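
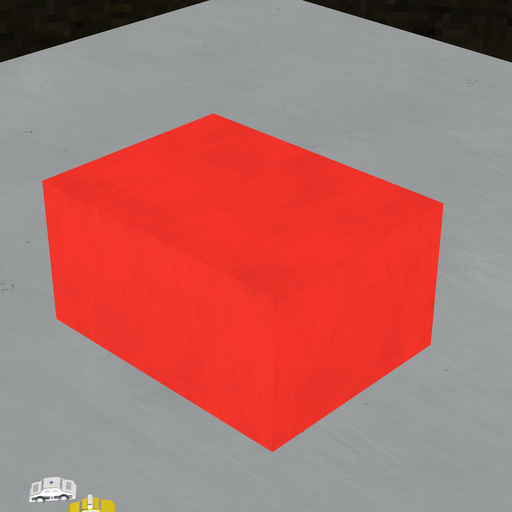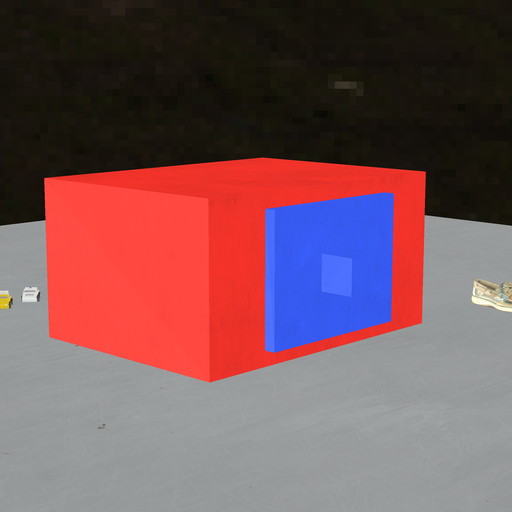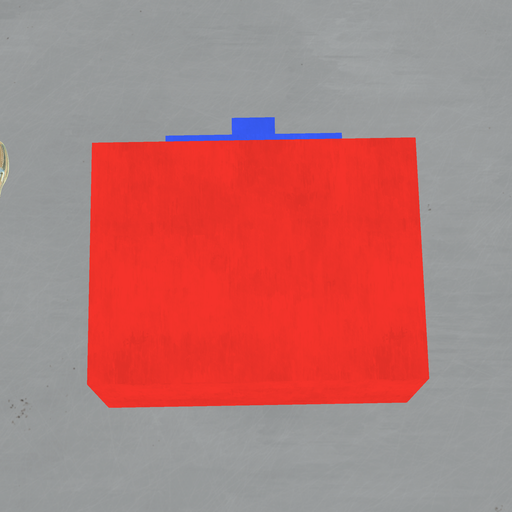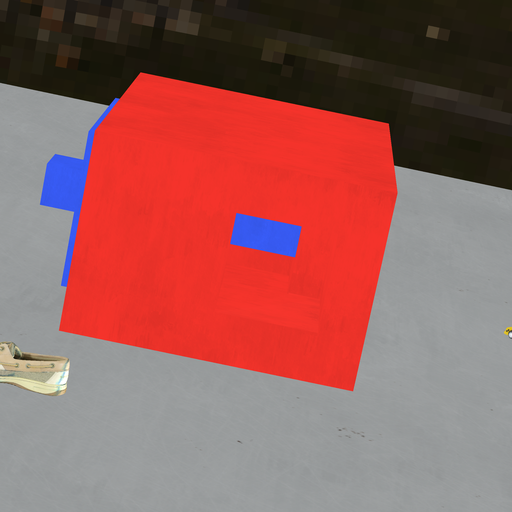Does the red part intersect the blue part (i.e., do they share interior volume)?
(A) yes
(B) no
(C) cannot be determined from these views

(A) yes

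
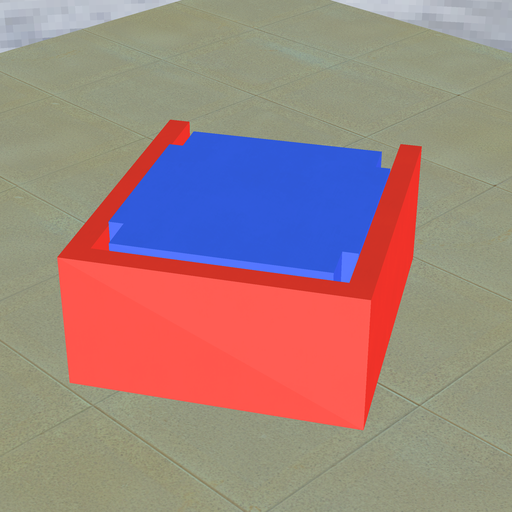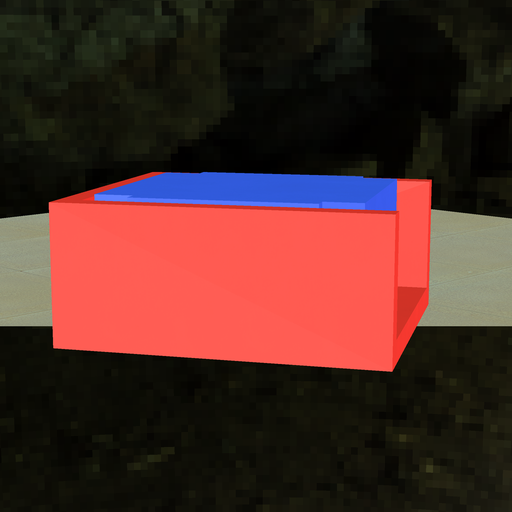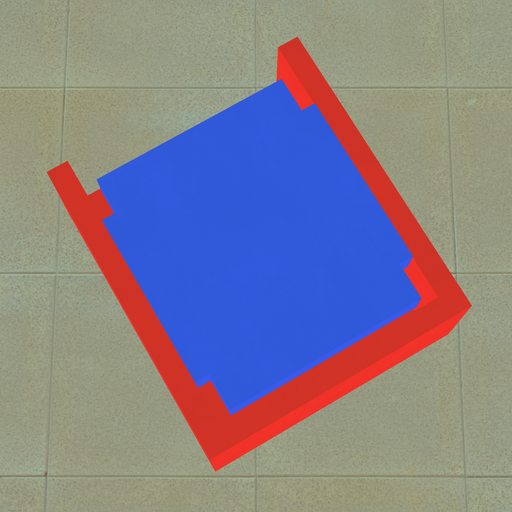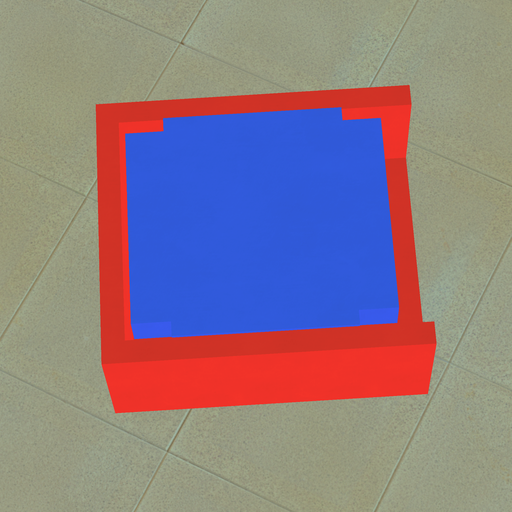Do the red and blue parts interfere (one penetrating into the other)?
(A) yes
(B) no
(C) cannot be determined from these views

(B) no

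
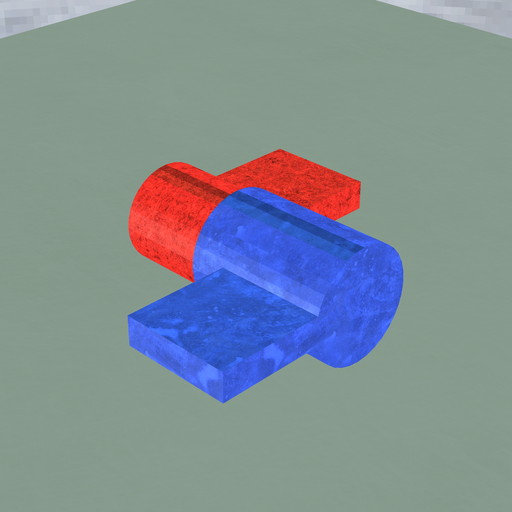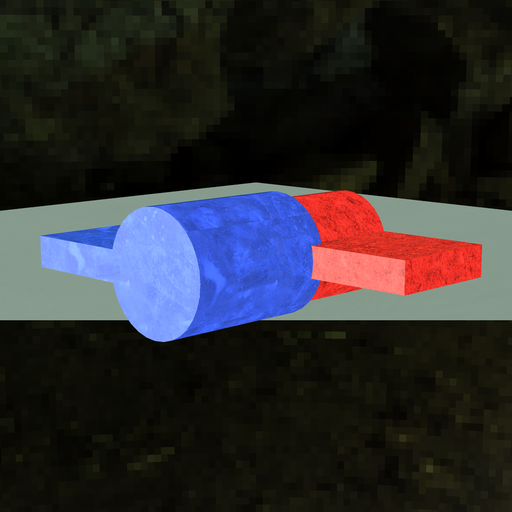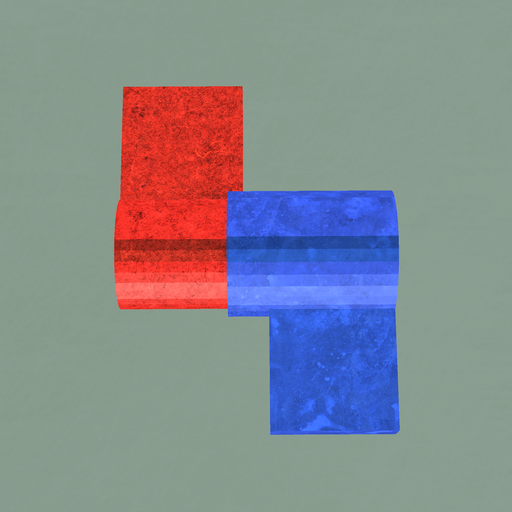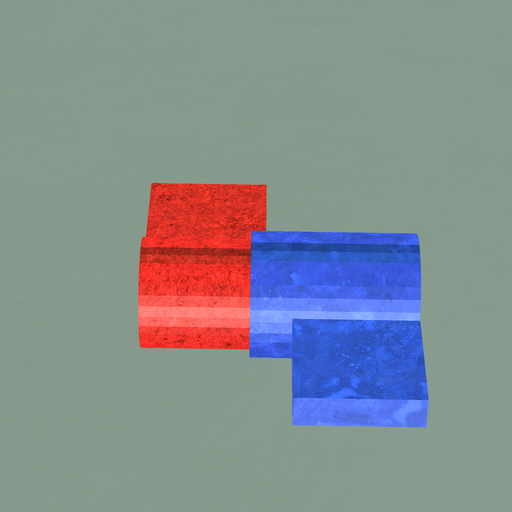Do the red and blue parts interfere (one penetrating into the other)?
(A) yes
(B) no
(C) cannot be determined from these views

(A) yes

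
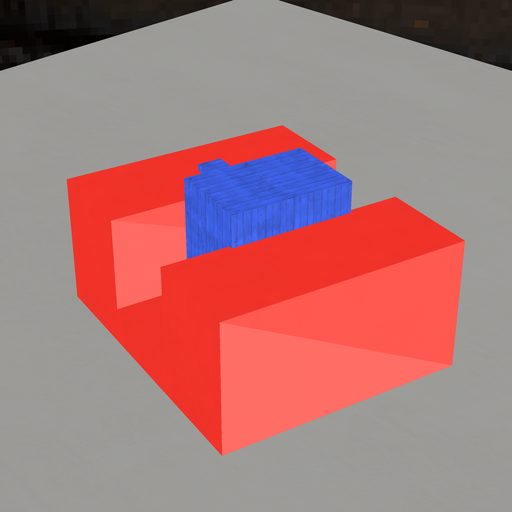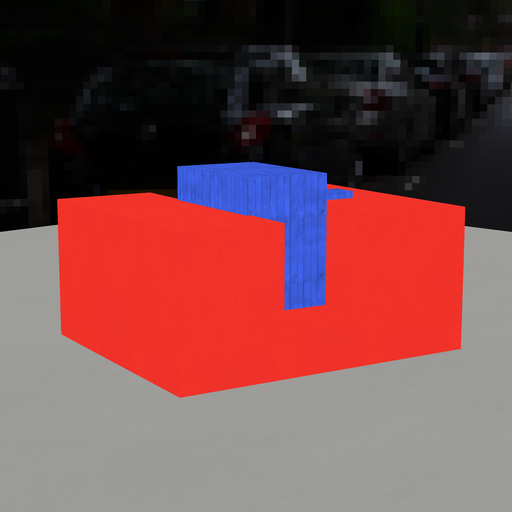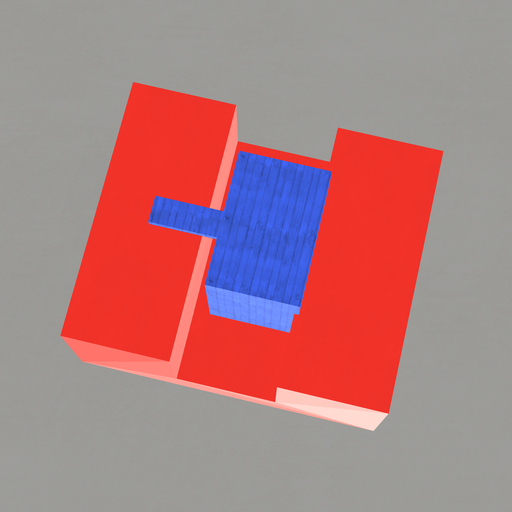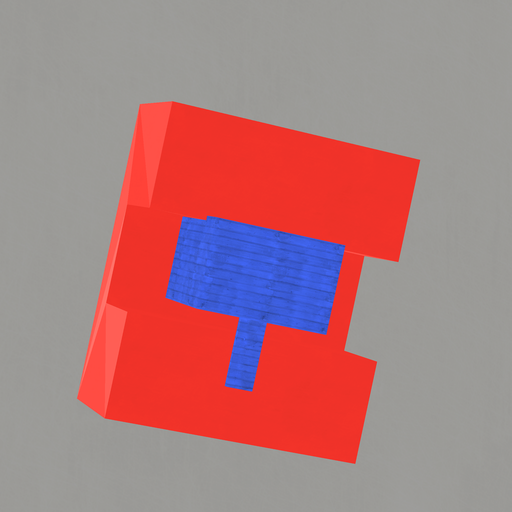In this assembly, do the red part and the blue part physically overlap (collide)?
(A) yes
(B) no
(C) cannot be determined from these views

(A) yes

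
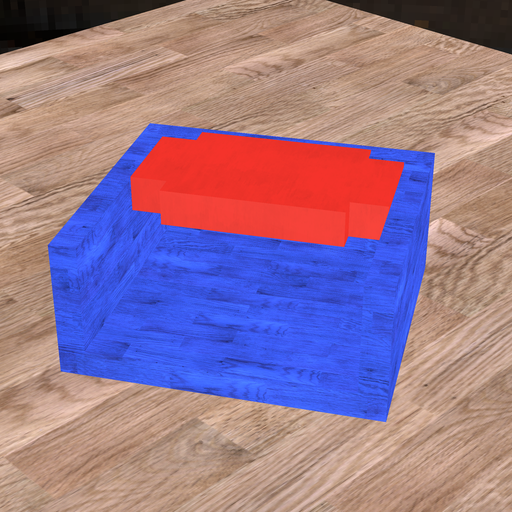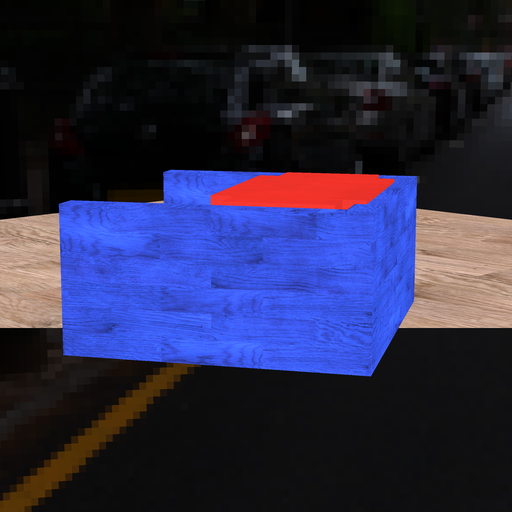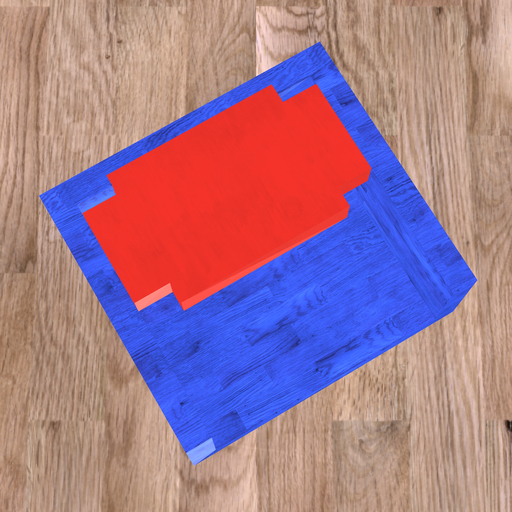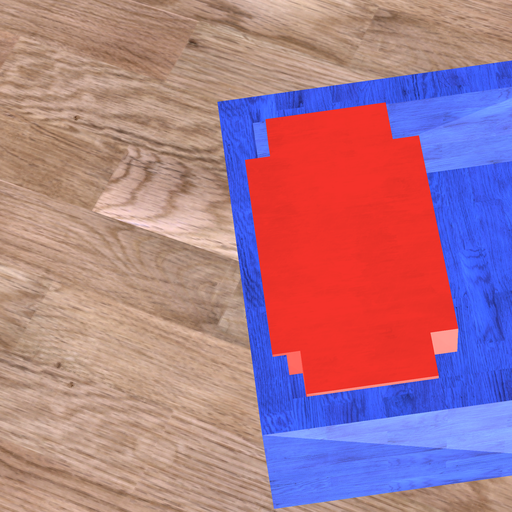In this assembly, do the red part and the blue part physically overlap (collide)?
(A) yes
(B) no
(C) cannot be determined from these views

(A) yes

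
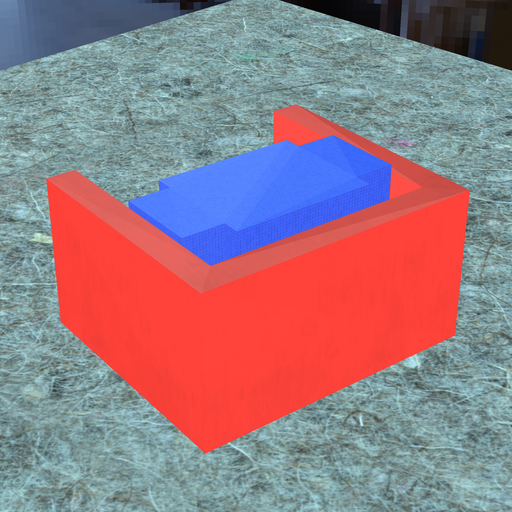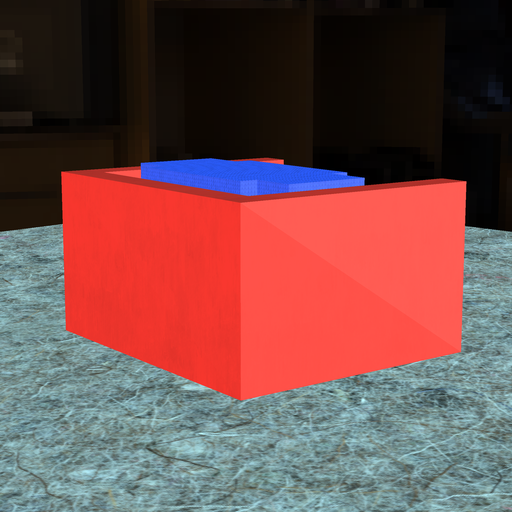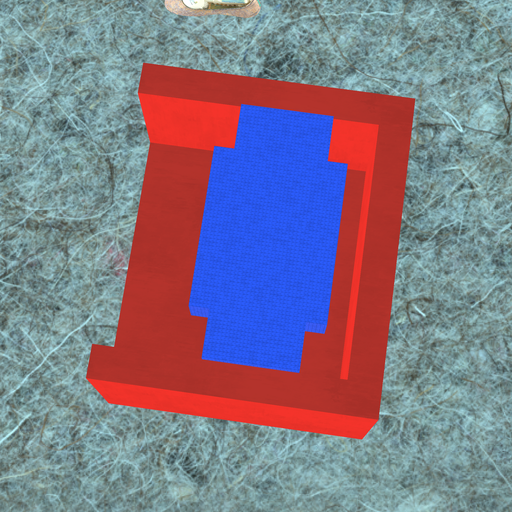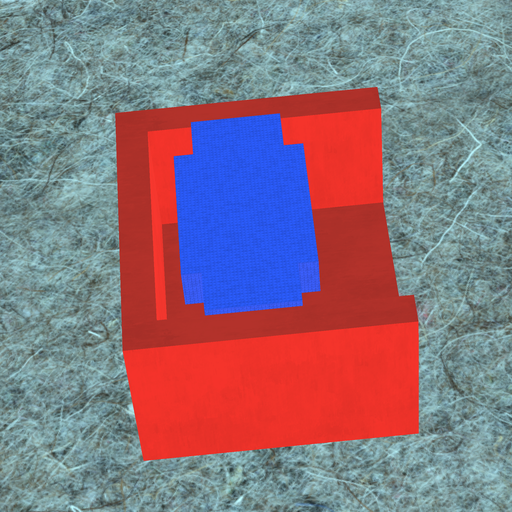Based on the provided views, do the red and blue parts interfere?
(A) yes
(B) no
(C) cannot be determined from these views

(B) no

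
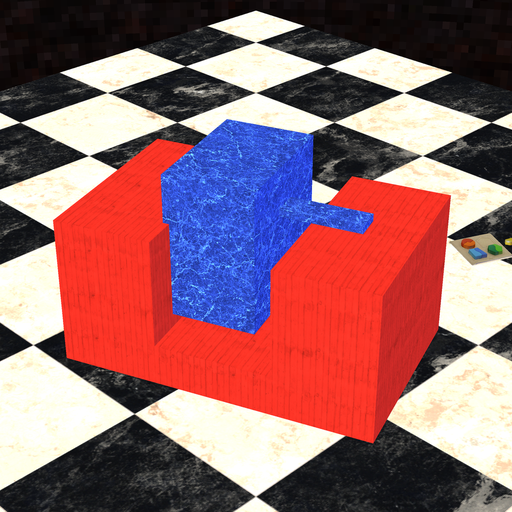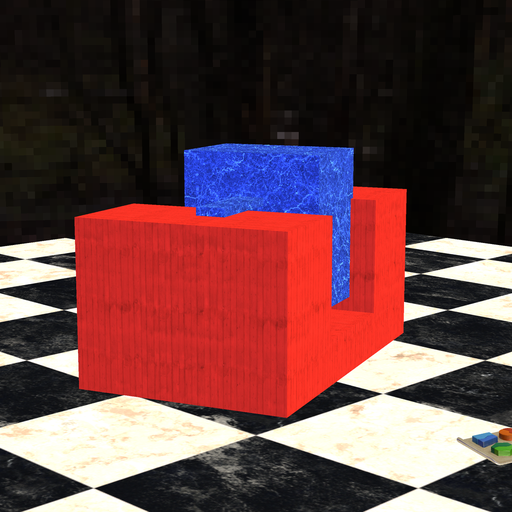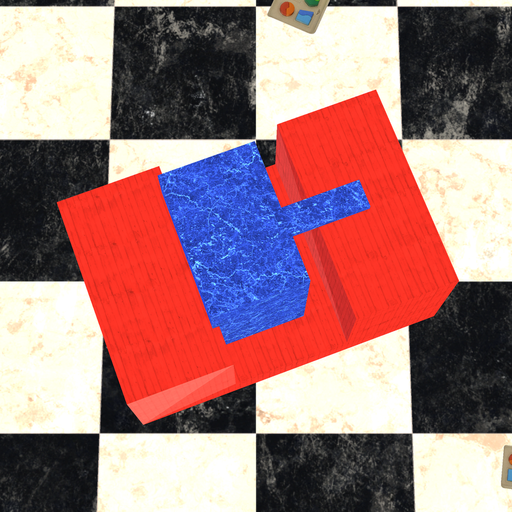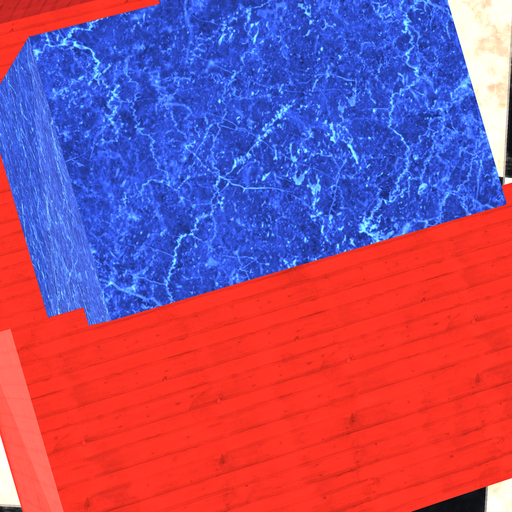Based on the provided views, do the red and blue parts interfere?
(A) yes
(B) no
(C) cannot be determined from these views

(A) yes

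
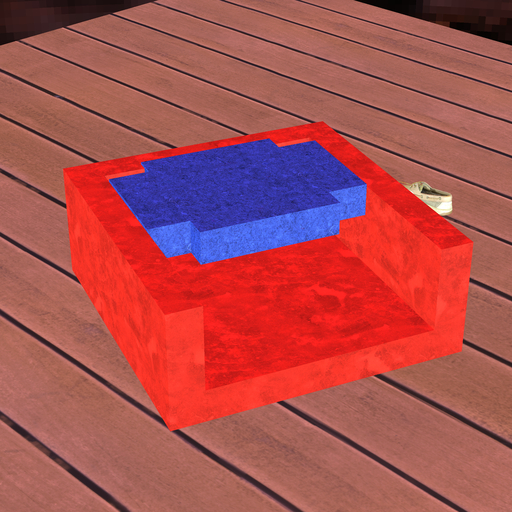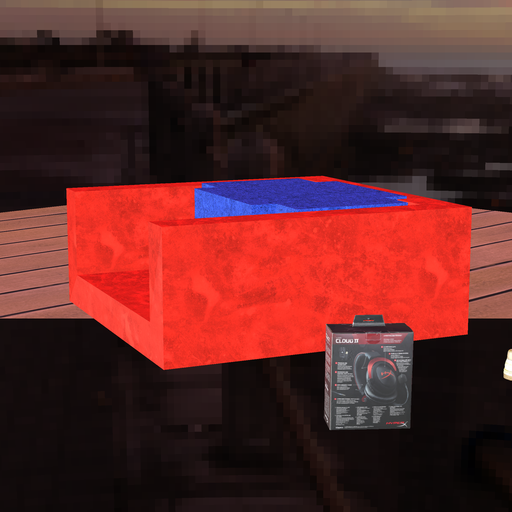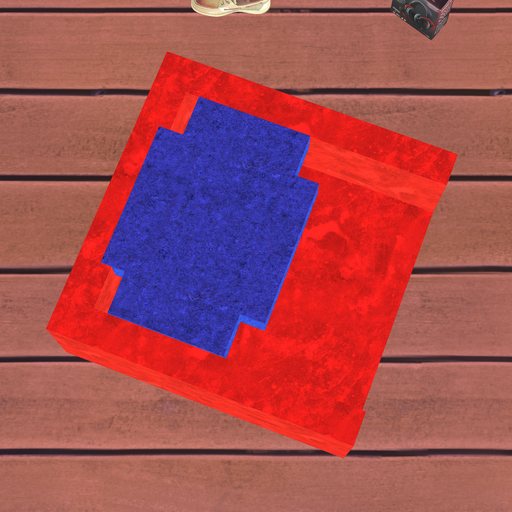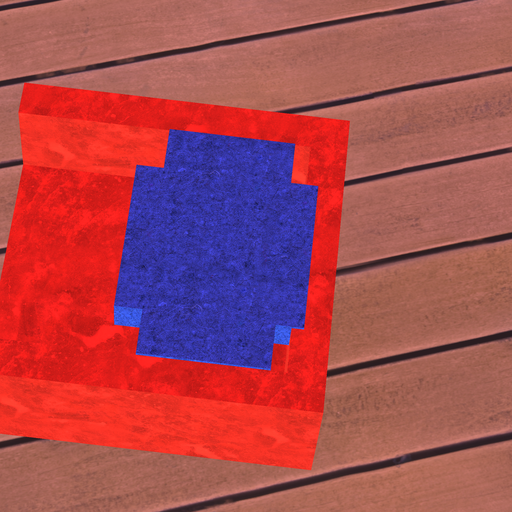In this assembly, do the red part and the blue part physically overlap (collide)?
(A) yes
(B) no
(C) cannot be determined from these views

(A) yes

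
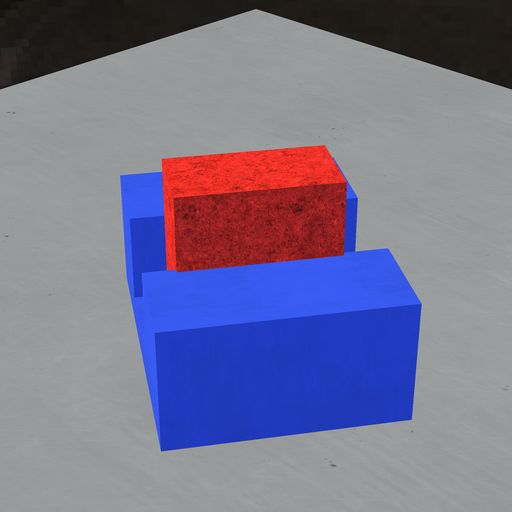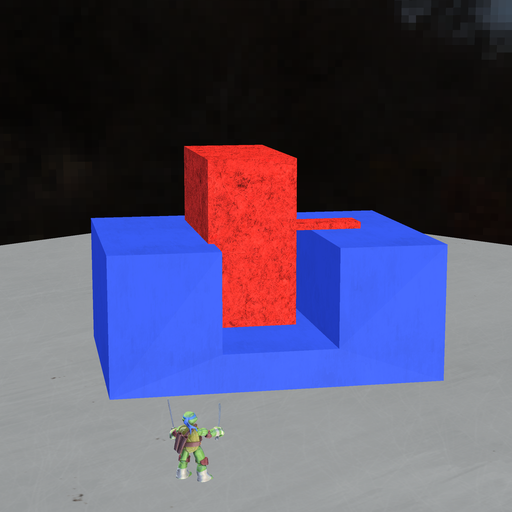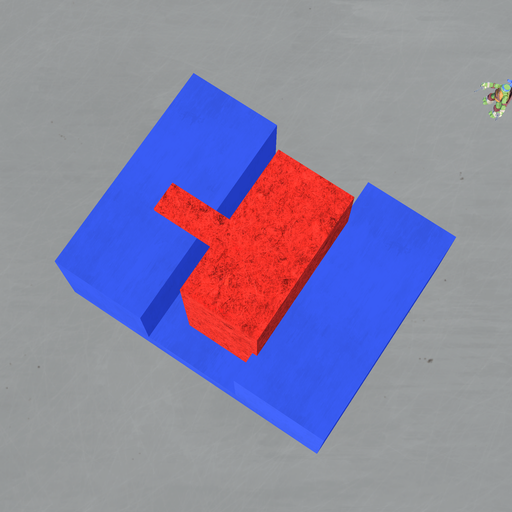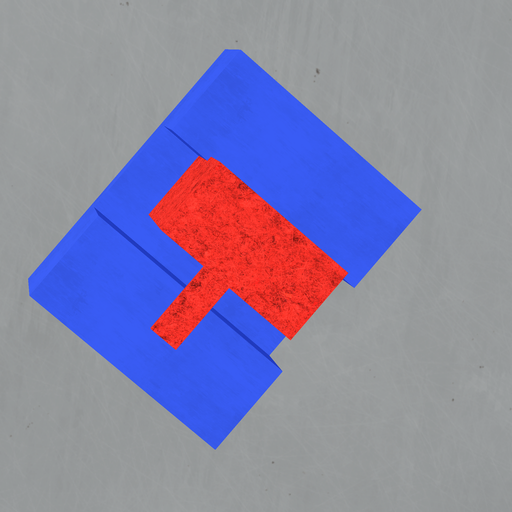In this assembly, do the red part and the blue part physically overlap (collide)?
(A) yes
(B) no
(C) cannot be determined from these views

(A) yes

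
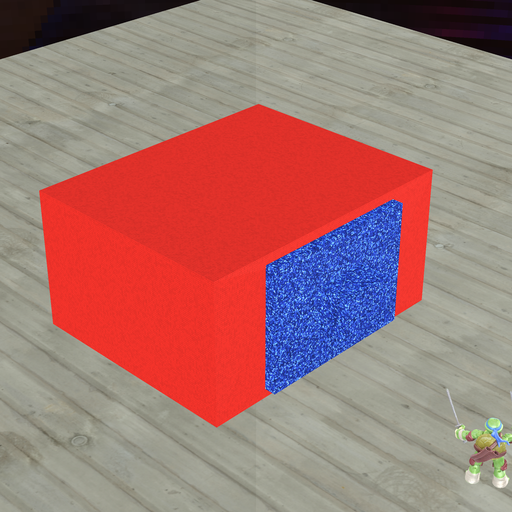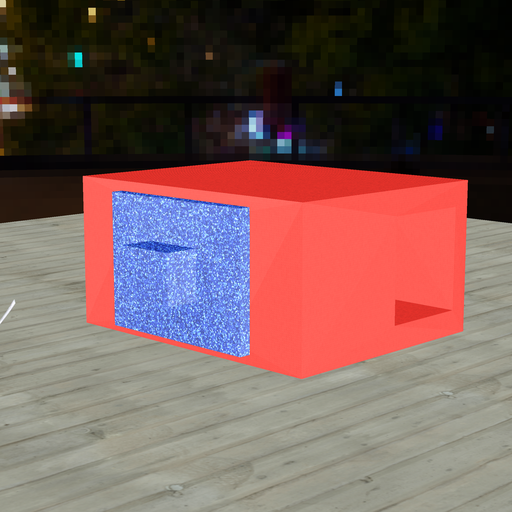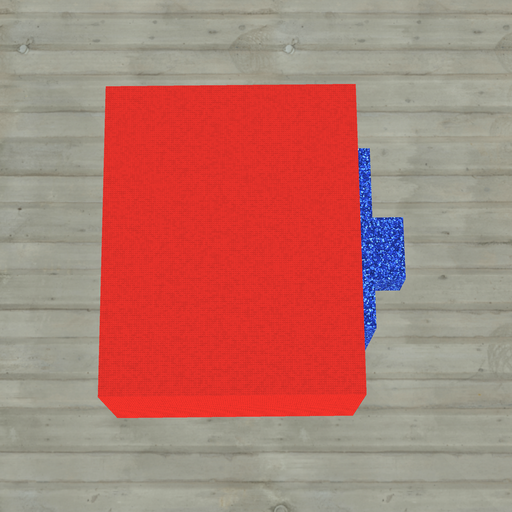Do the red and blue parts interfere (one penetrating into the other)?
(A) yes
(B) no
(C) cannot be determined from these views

(C) cannot be determined from these views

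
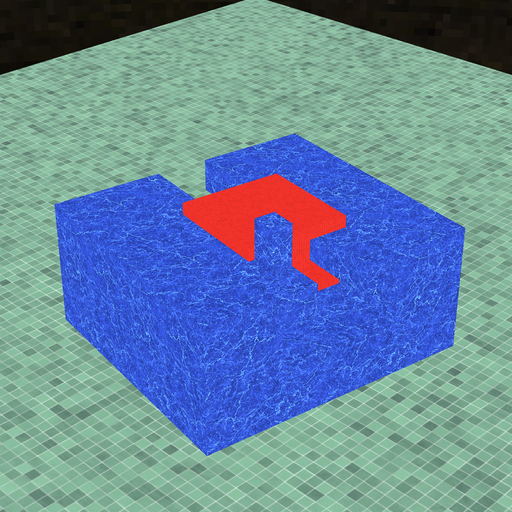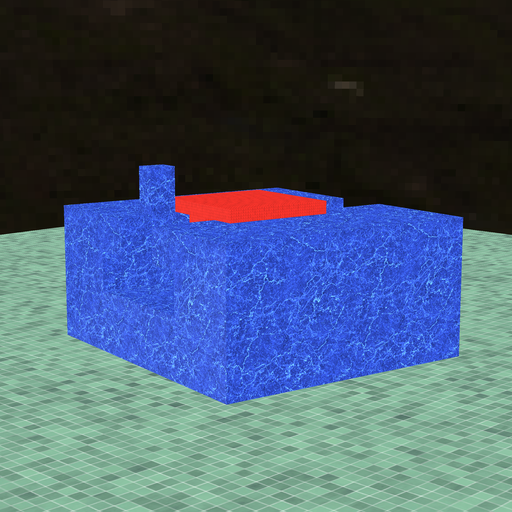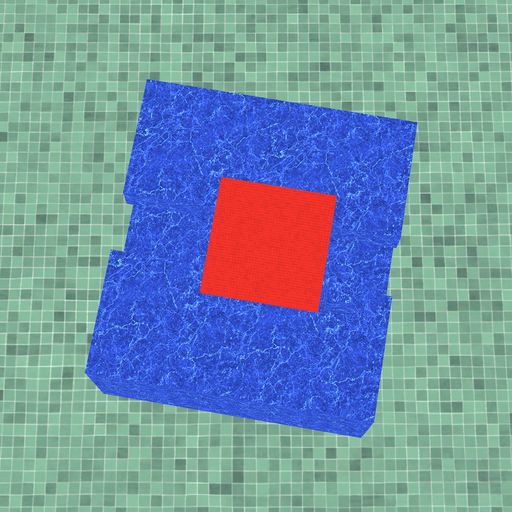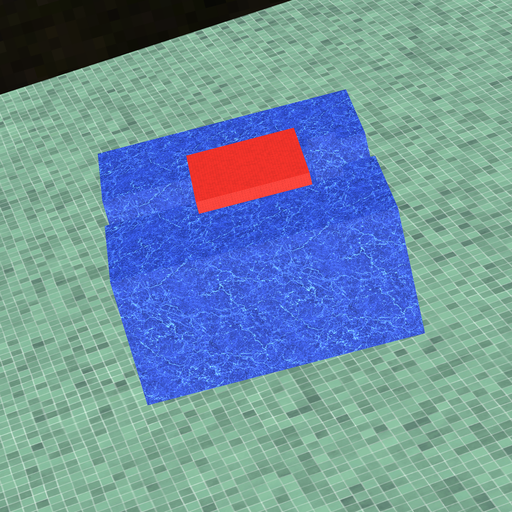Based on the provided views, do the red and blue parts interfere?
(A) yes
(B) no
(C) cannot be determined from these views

(B) no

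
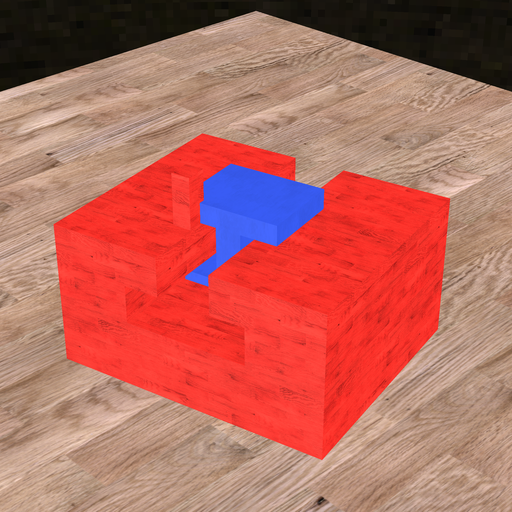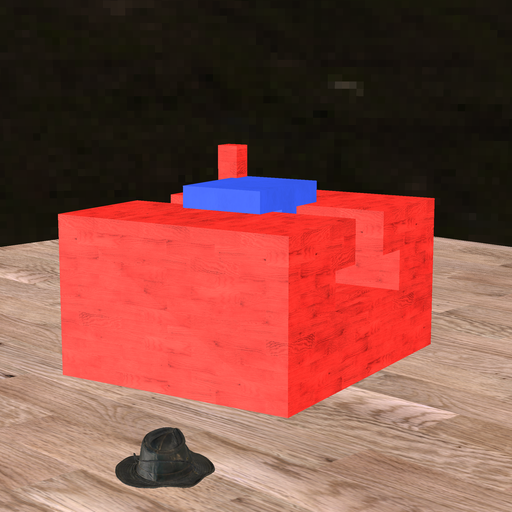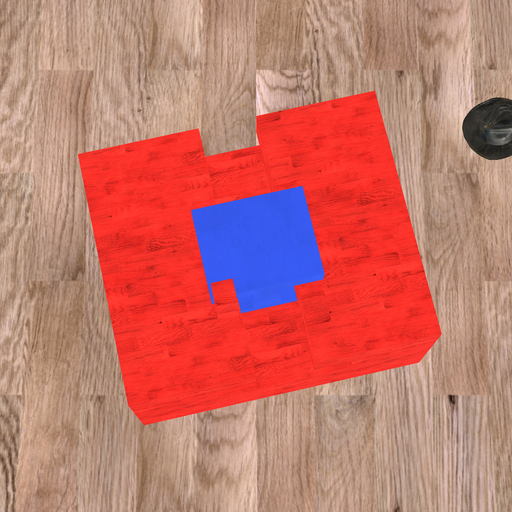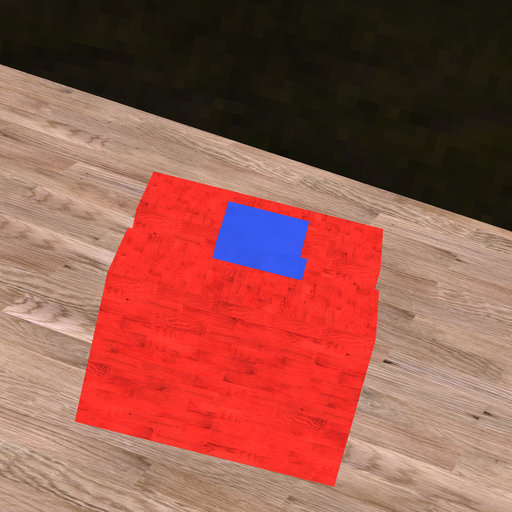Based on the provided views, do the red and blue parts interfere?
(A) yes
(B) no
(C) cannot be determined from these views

(A) yes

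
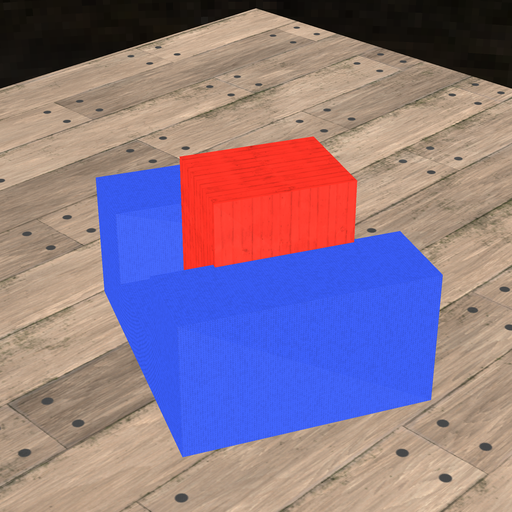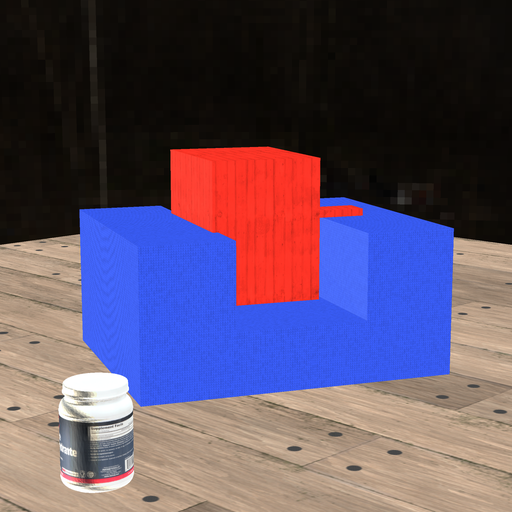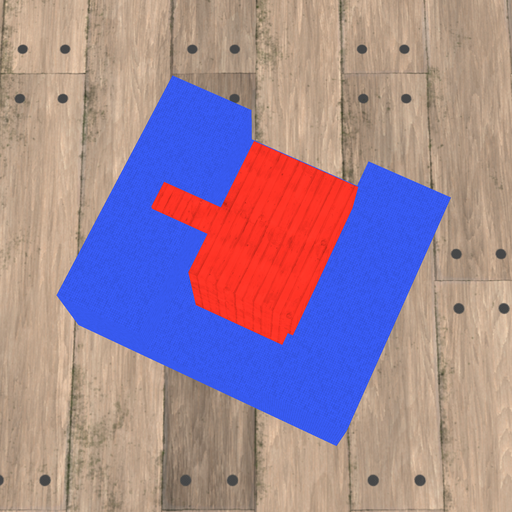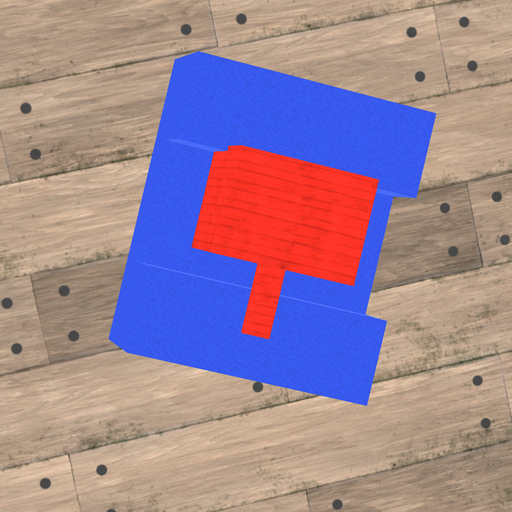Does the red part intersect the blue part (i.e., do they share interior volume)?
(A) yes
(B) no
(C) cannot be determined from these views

(A) yes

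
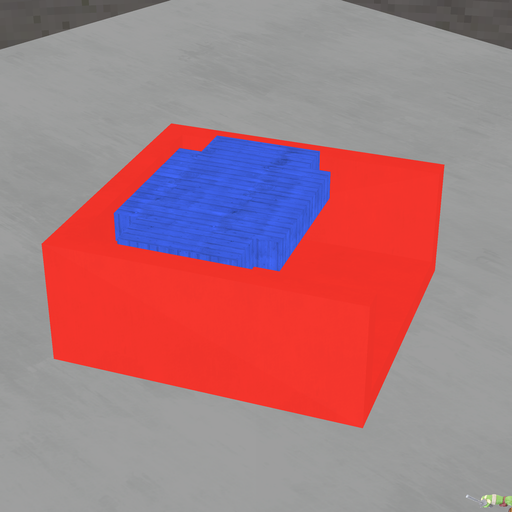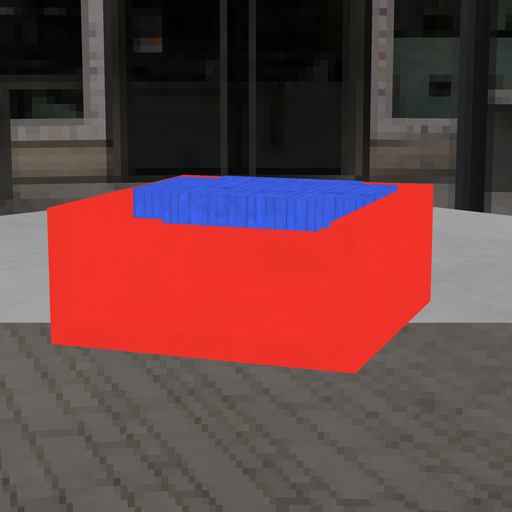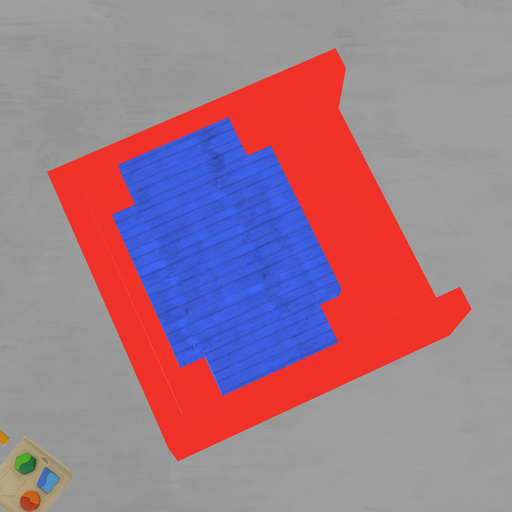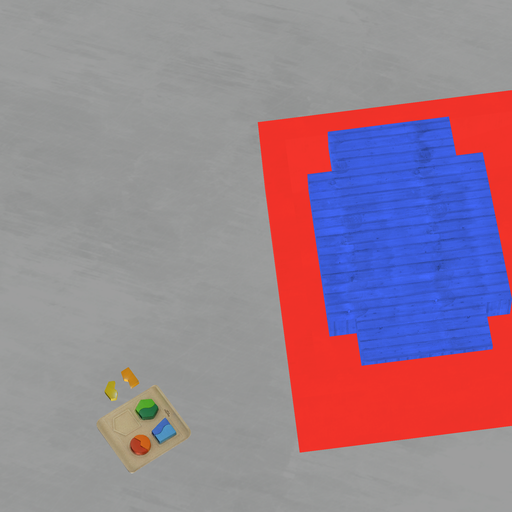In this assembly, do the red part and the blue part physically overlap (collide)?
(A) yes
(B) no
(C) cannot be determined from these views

(B) no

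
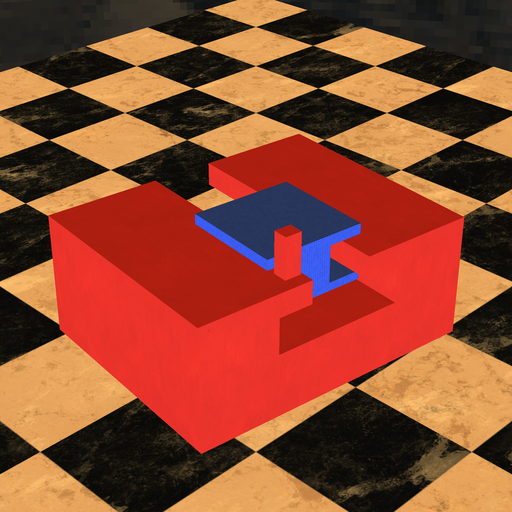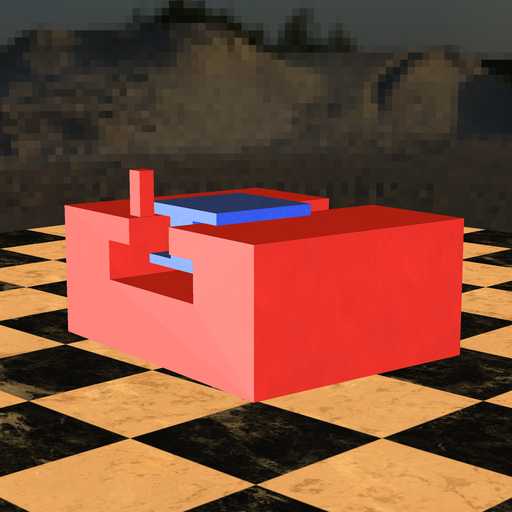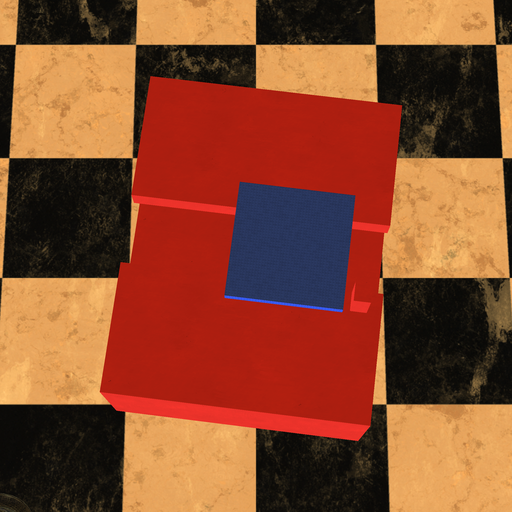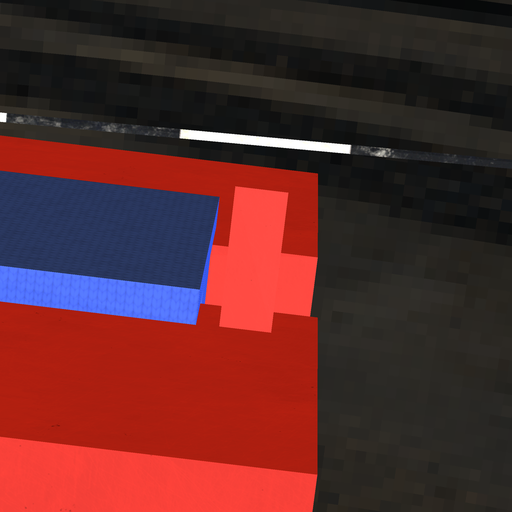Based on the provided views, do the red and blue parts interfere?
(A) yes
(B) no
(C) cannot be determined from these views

(B) no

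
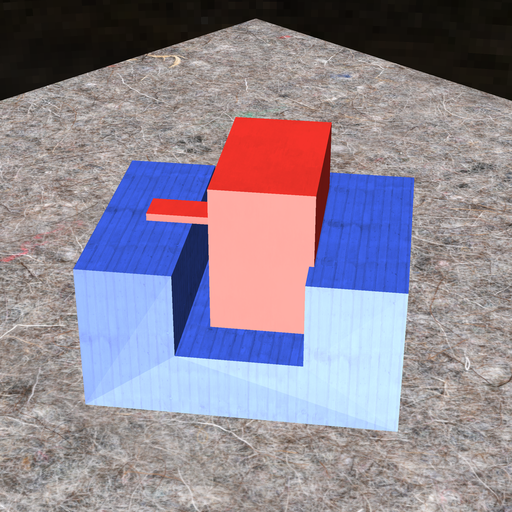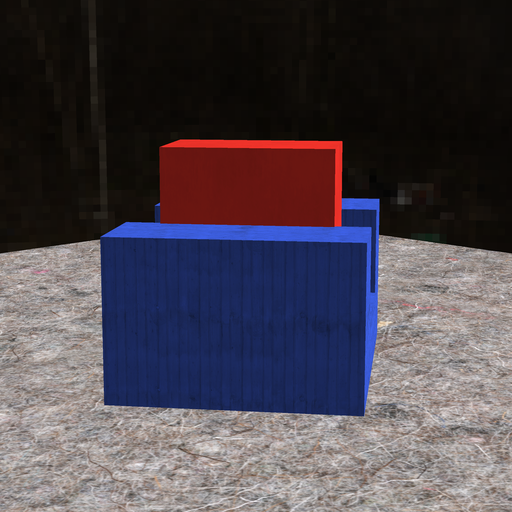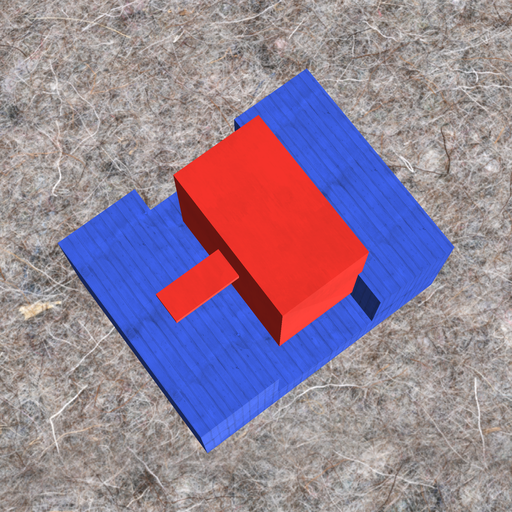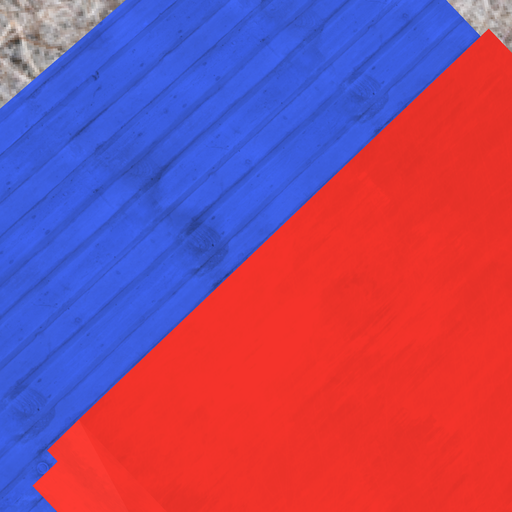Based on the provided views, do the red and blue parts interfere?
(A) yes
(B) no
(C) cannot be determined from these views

(A) yes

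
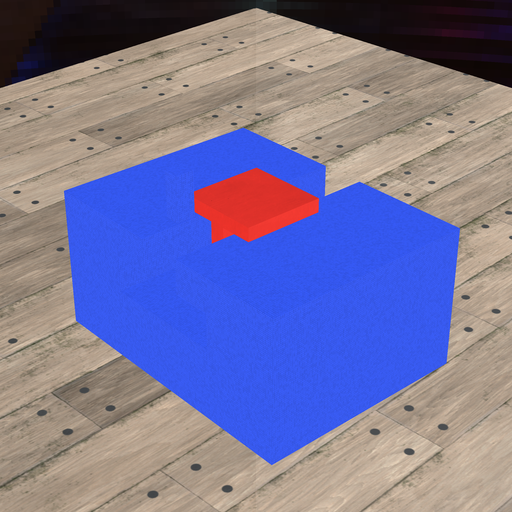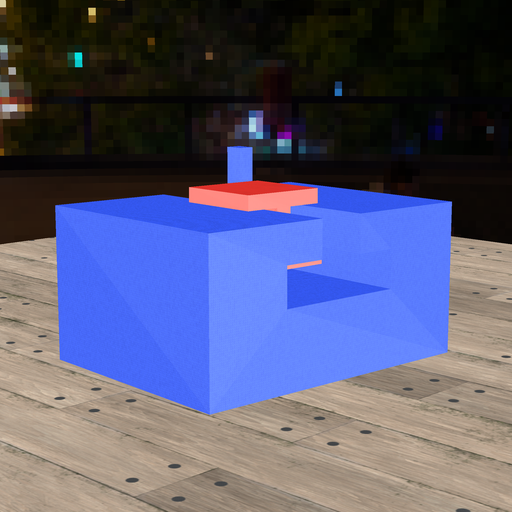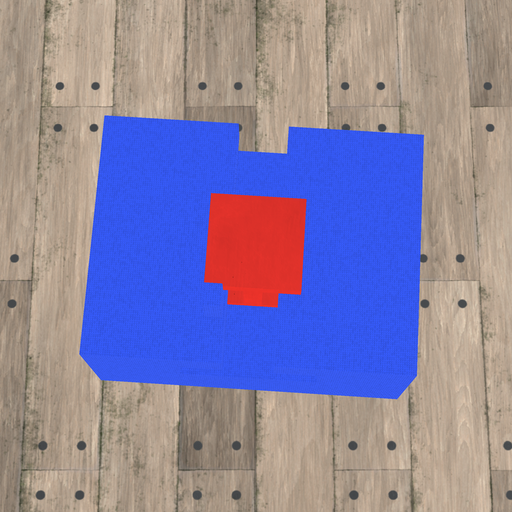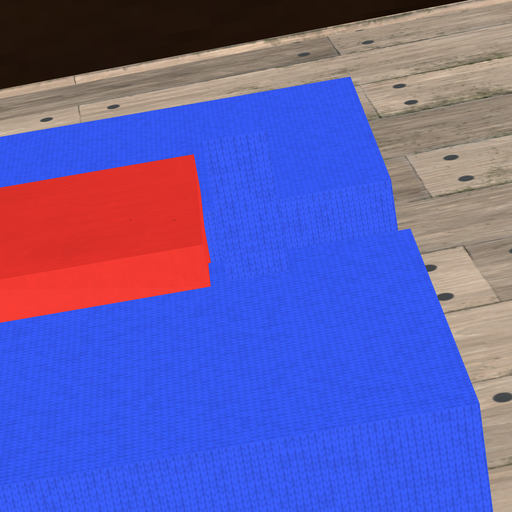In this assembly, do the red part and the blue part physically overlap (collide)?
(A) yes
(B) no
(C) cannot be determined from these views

(B) no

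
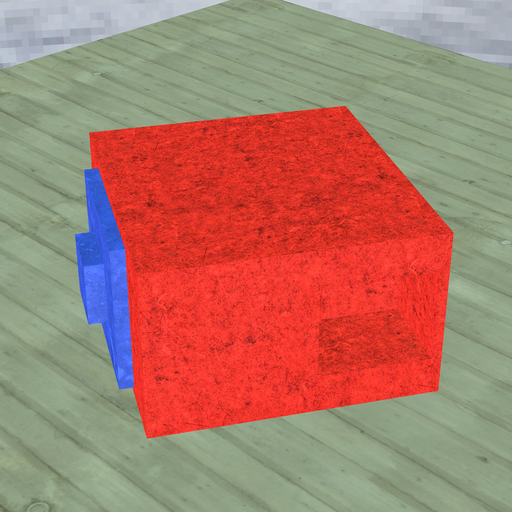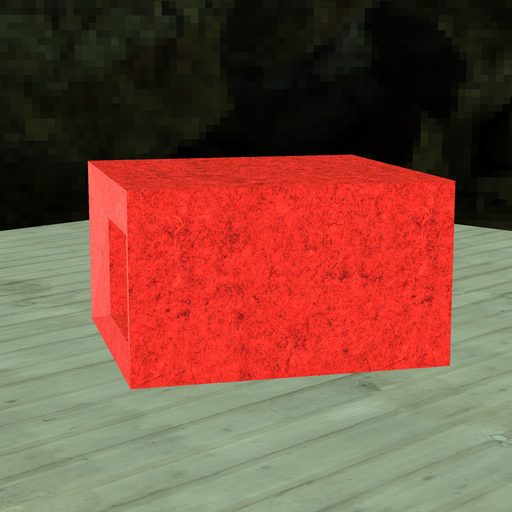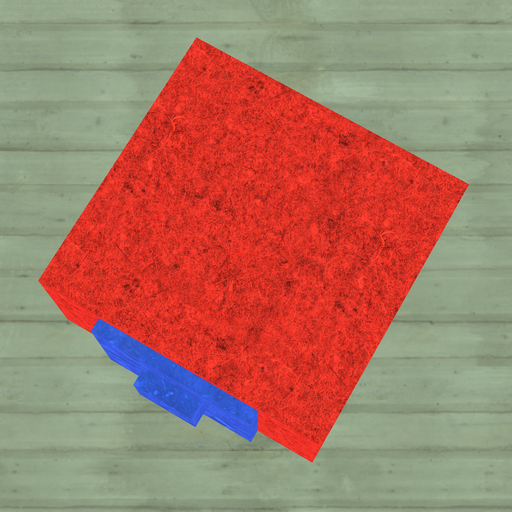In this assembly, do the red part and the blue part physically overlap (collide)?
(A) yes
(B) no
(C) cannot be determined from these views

(C) cannot be determined from these views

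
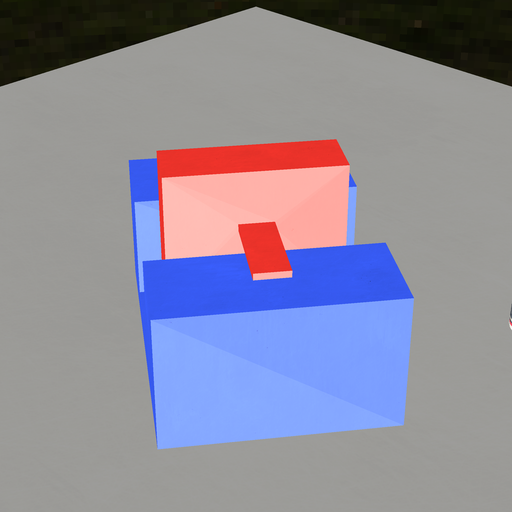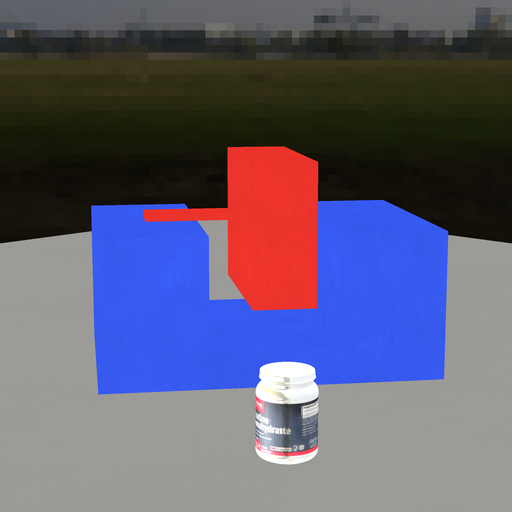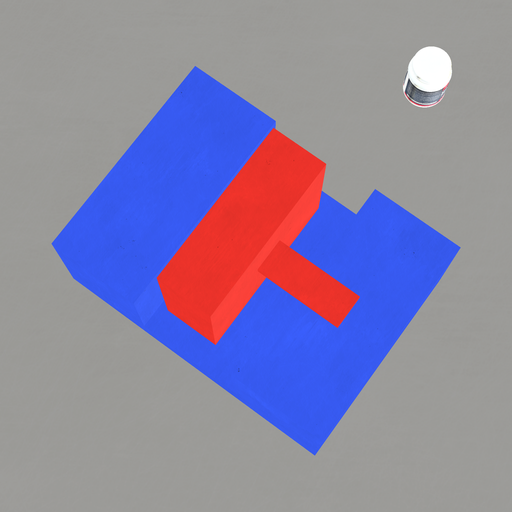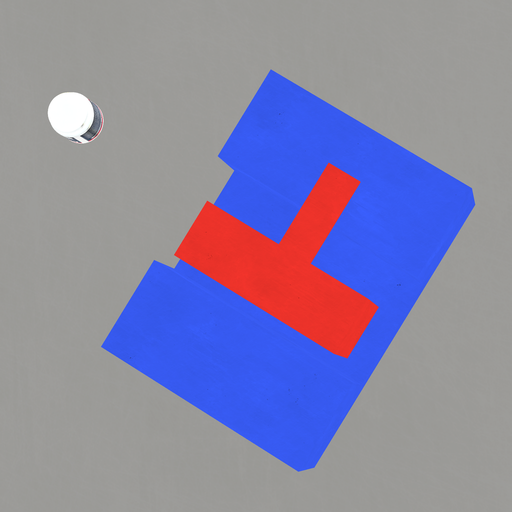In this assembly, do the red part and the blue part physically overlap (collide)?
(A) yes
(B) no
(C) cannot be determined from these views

(B) no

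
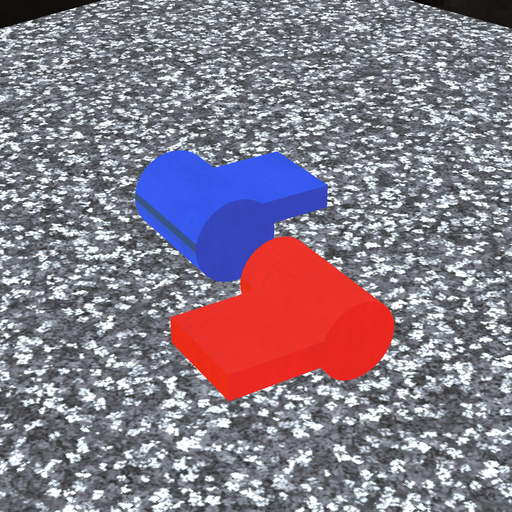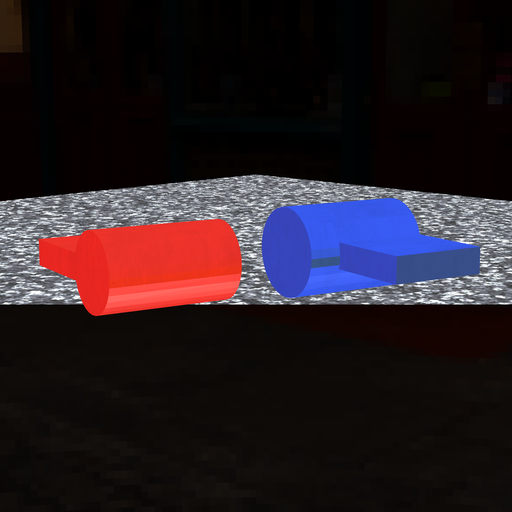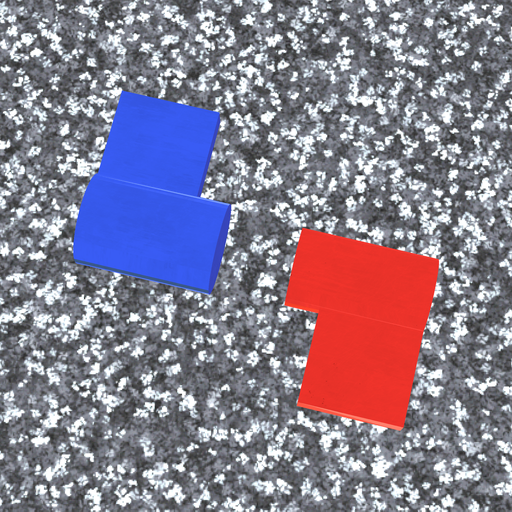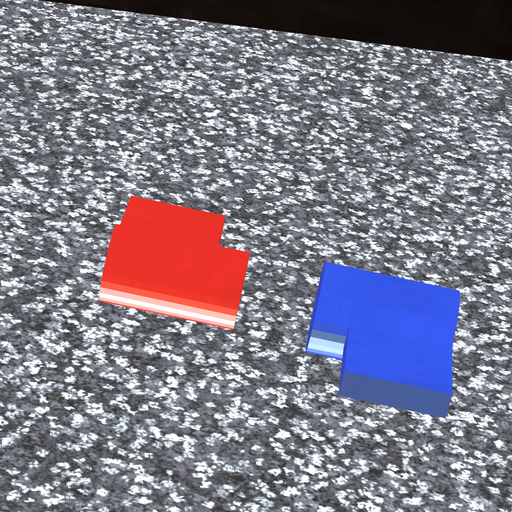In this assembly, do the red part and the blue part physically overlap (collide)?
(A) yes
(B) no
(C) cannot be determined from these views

(B) no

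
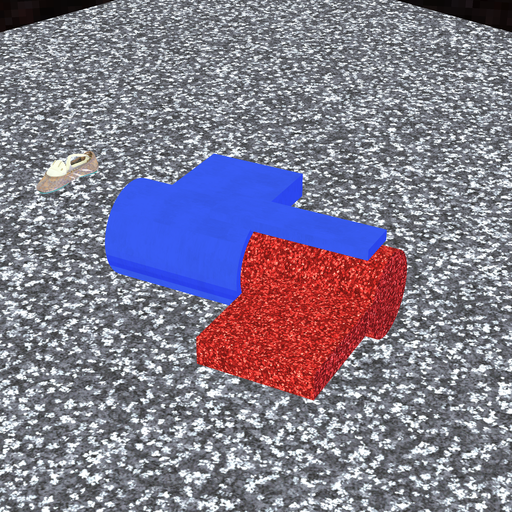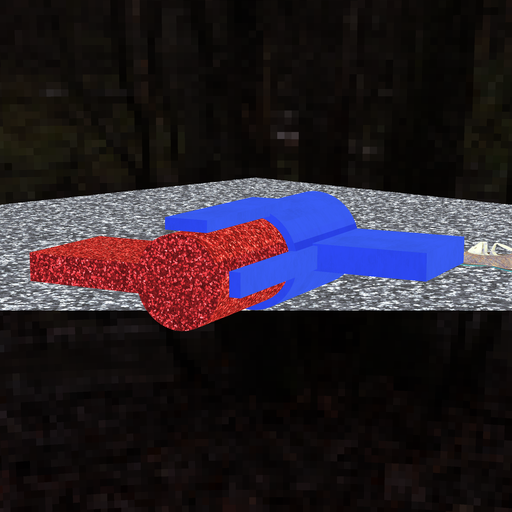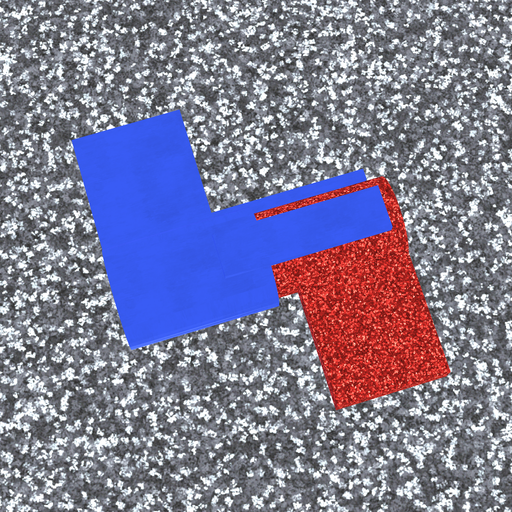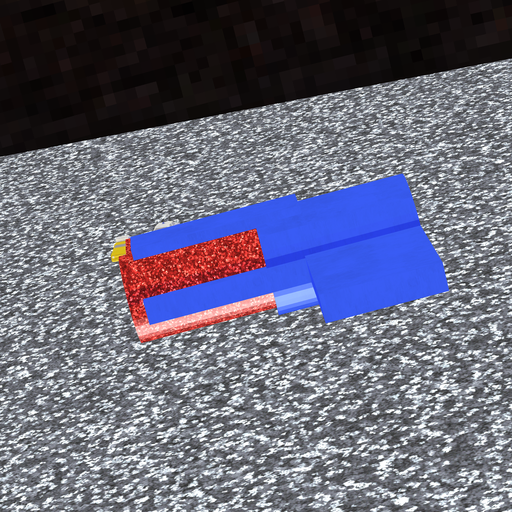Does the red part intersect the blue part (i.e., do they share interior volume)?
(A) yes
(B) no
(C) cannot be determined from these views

(A) yes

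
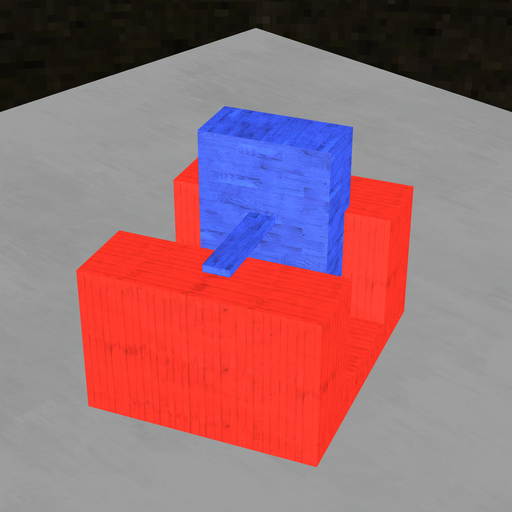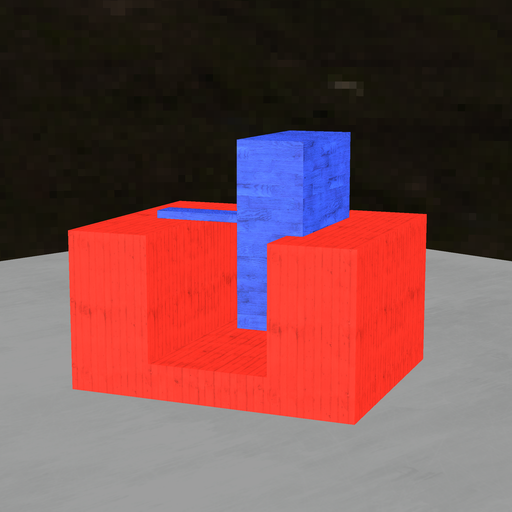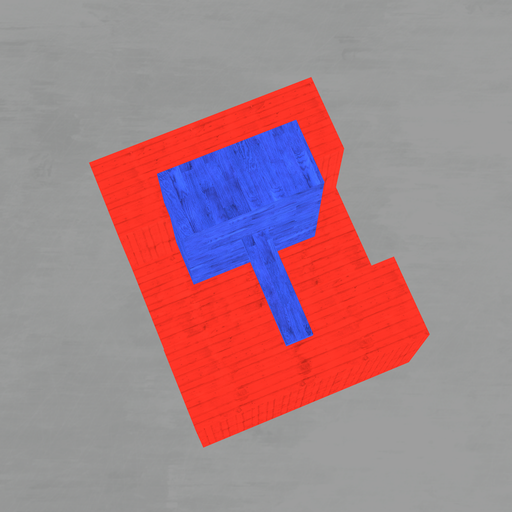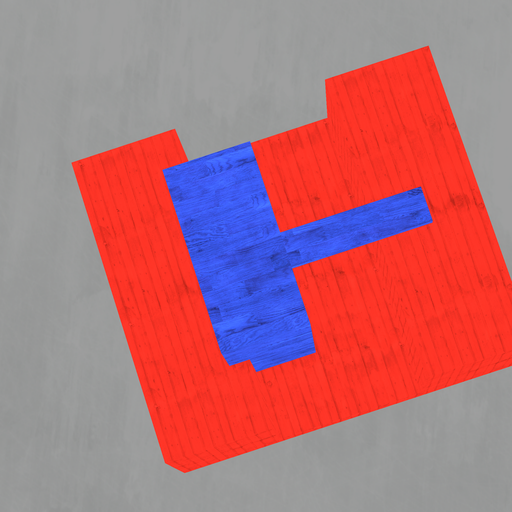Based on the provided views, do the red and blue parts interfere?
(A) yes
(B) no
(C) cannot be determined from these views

(A) yes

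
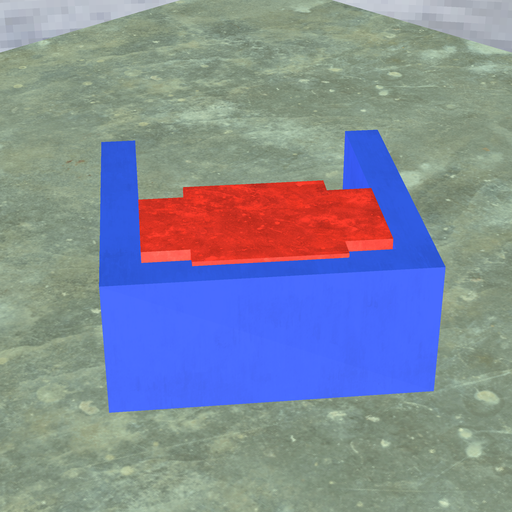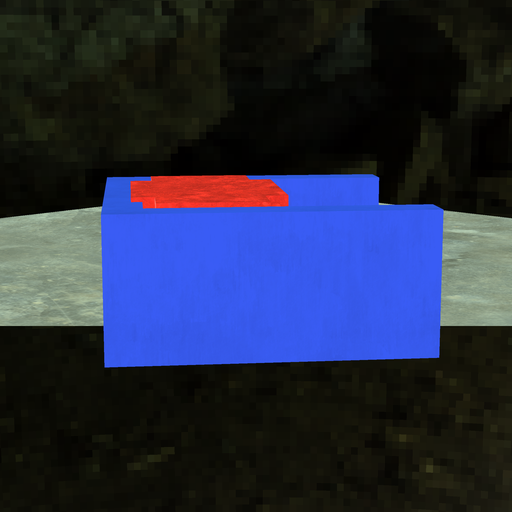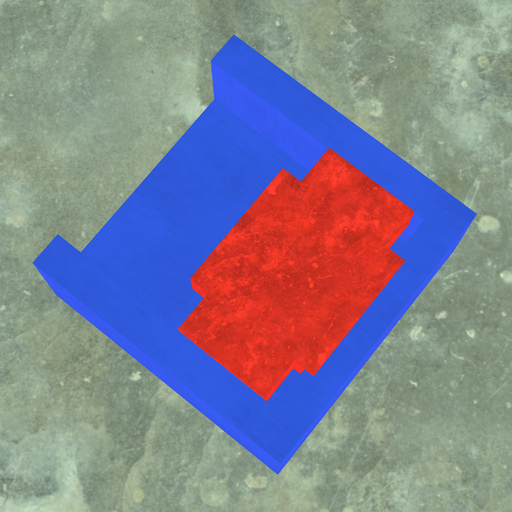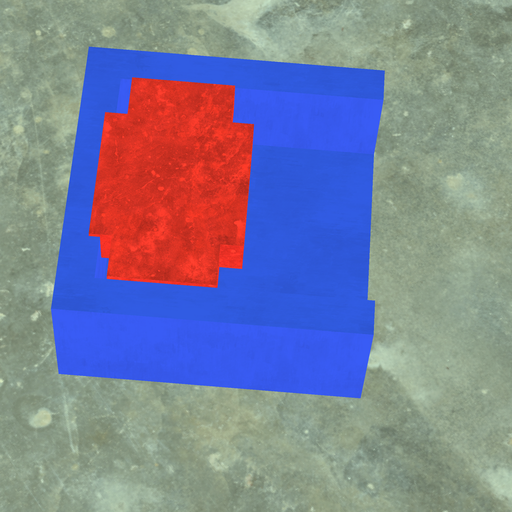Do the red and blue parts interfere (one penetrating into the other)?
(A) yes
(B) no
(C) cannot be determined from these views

(A) yes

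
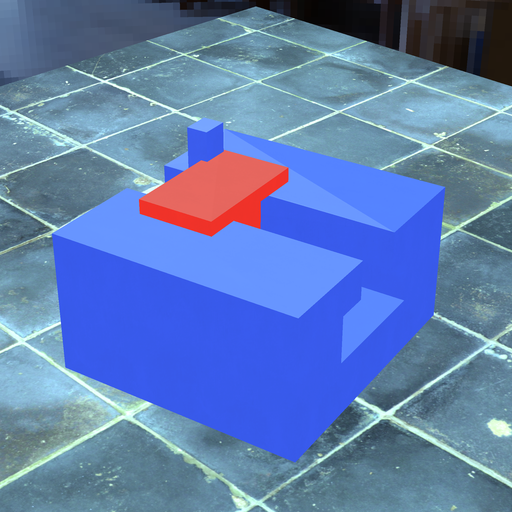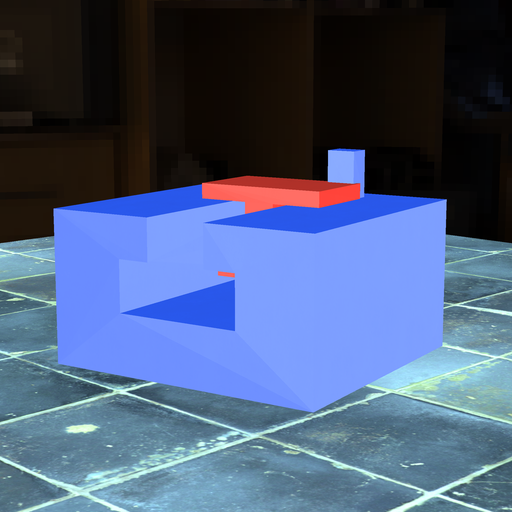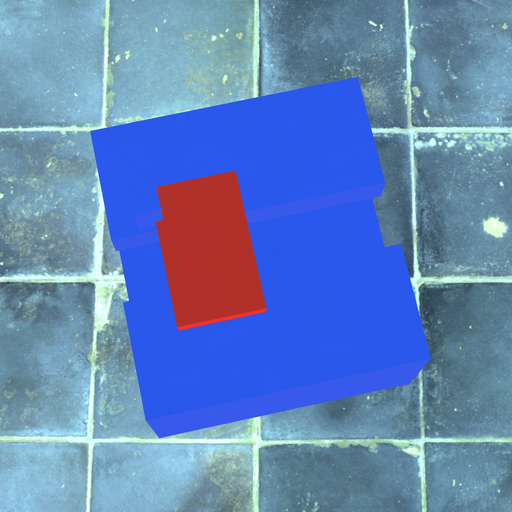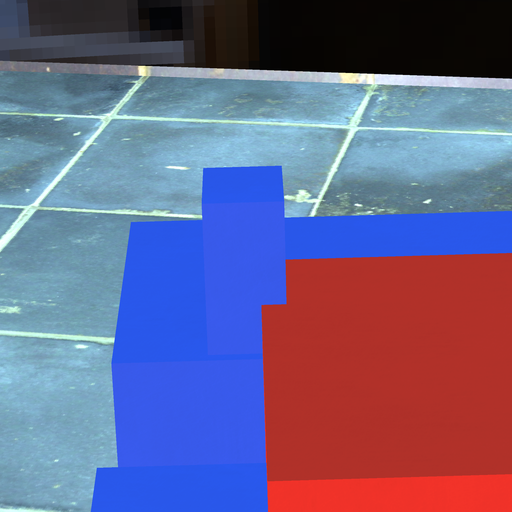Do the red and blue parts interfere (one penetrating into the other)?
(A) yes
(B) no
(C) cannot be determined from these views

(A) yes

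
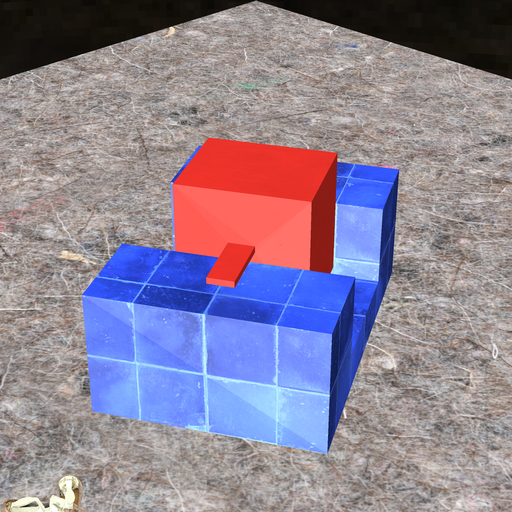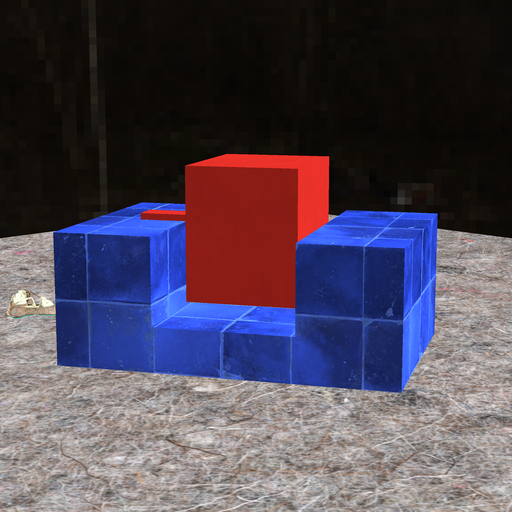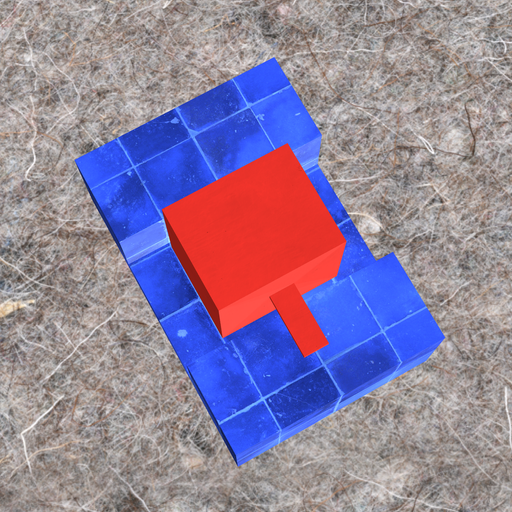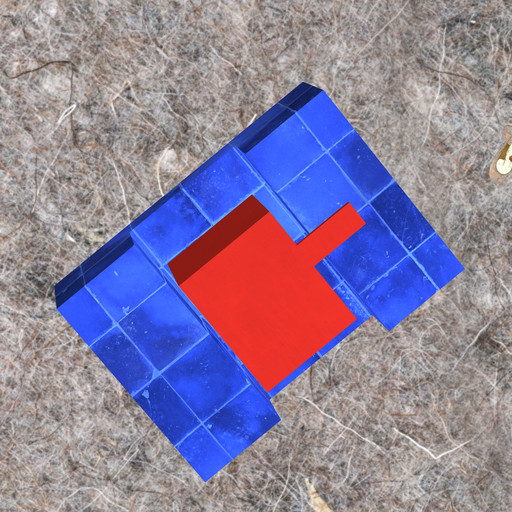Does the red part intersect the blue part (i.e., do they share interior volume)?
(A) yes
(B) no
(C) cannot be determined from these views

(B) no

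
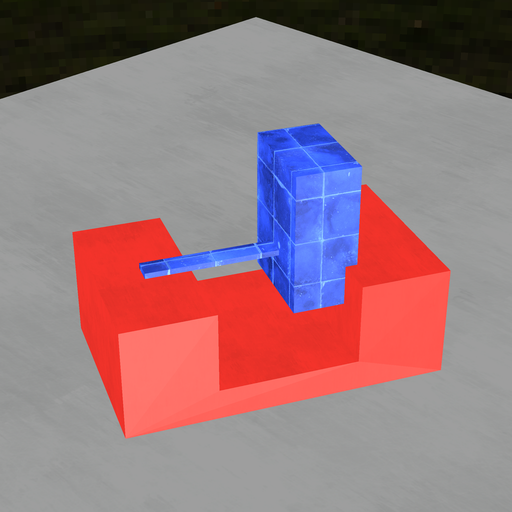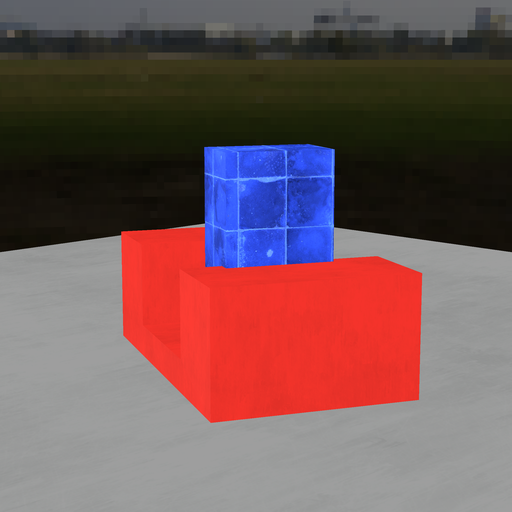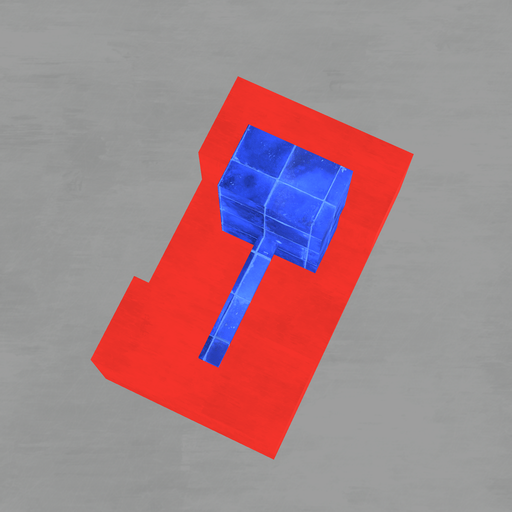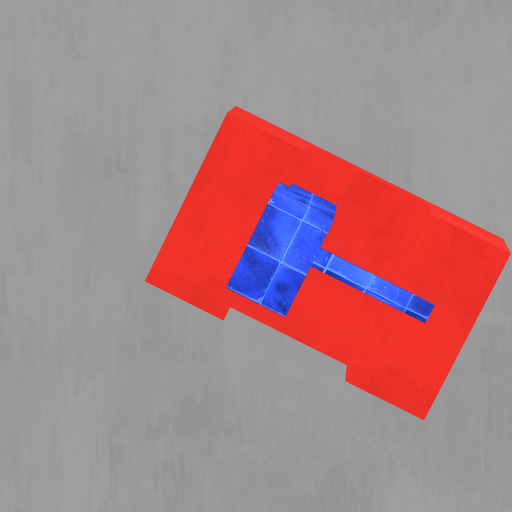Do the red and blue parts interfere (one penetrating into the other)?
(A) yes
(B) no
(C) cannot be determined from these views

(A) yes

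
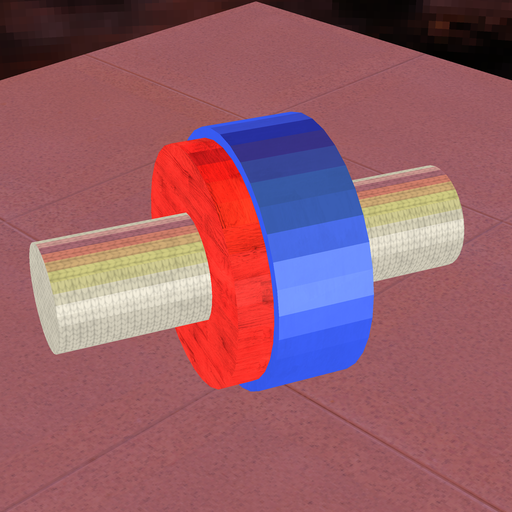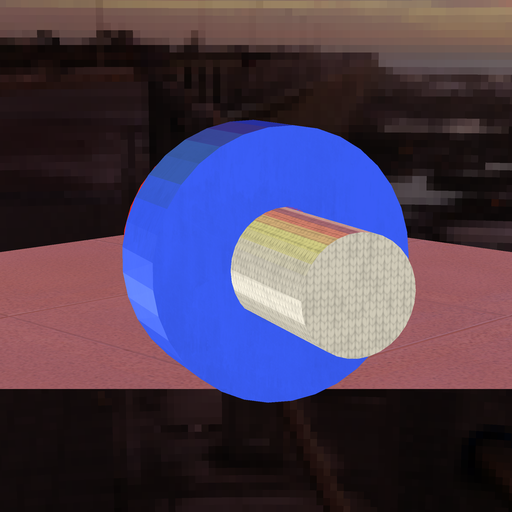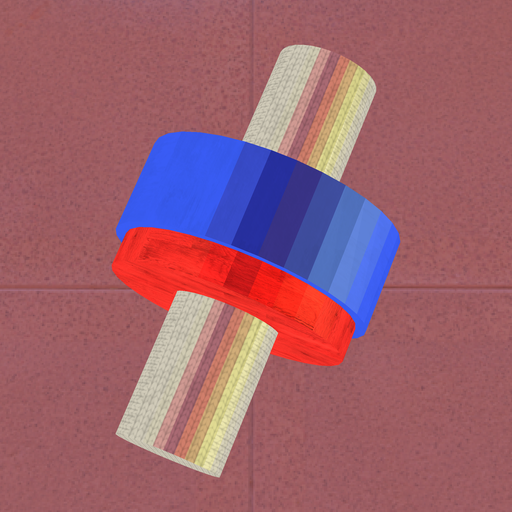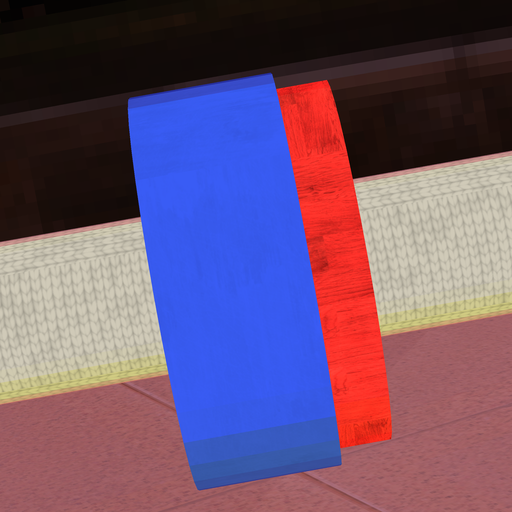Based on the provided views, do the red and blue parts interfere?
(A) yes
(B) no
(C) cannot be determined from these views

(A) yes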